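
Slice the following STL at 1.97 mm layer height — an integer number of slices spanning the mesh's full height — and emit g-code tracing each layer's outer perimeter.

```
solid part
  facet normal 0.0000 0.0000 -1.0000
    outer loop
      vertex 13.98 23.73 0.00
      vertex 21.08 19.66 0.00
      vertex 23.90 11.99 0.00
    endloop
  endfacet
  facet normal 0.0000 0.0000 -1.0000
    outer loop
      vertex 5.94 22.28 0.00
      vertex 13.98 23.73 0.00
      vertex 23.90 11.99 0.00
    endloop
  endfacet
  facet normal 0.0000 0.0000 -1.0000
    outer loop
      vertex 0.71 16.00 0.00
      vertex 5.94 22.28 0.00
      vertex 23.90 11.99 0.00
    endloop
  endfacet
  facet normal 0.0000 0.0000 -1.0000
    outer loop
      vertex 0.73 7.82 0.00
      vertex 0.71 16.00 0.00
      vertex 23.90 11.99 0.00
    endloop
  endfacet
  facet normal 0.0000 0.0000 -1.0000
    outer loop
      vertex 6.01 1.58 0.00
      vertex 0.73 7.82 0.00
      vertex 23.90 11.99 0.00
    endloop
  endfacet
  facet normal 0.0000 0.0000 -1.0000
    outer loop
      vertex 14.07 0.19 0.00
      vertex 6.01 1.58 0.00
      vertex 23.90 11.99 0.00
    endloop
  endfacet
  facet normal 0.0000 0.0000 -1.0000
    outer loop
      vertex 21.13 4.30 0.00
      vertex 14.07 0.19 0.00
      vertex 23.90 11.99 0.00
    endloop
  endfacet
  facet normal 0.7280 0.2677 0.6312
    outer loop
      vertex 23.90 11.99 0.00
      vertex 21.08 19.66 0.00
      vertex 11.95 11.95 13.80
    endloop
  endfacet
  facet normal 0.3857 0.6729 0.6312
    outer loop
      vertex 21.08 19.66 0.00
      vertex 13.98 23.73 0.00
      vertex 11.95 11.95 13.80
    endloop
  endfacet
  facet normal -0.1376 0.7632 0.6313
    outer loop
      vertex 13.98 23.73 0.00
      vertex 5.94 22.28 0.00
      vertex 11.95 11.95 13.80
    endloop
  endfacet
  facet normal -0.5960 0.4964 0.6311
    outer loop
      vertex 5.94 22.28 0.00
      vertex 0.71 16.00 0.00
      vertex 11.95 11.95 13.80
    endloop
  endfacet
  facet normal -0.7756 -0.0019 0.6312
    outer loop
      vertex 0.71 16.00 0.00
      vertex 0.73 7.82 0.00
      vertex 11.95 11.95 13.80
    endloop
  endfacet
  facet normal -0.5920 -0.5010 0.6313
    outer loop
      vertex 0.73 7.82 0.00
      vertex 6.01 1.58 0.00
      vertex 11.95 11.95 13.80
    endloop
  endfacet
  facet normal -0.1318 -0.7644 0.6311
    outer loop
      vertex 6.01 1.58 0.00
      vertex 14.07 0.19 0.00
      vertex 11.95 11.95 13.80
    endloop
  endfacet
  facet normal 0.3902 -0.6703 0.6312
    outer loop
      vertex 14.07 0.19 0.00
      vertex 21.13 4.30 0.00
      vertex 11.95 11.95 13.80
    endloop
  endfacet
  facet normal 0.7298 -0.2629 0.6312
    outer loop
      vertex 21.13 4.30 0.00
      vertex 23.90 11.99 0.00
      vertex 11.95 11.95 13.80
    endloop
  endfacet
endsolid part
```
; perimeter-only toolpath
G21 ; units = mm
G90 ; absolute positioning
G28 ; home
; layer 1
G0 Z1.97
G0 X22.19 Y11.98
G1 X19.78 Y18.56
G1 X13.69 Y22.05
G1 X6.80 Y20.80
G1 X2.32 Y15.42
G1 X2.33 Y8.41
G1 X6.86 Y3.06
G1 X13.77 Y1.87
G1 X19.82 Y5.39
G1 X22.19 Y11.98
; layer 2
G0 Z3.94
G0 X20.49 Y11.98
G1 X18.47 Y17.46
G1 X13.40 Y20.36
G1 X7.66 Y19.33
G1 X3.92 Y14.84
G1 X3.94 Y9.00
G1 X7.71 Y4.54
G1 X13.46 Y3.55
G1 X18.51 Y6.49
G1 X20.49 Y11.98
; layer 3
G0 Z5.91
G0 X18.78 Y11.97
G1 X17.17 Y16.36
G1 X13.11 Y18.68
G1 X8.52 Y17.85
G1 X5.53 Y14.26
G1 X5.54 Y9.59
G1 X8.56 Y6.02
G1 X13.16 Y5.23
G1 X17.20 Y7.58
G1 X18.78 Y11.97
; layer 4
G0 Z7.89
G0 X17.07 Y11.97
G1 X15.86 Y15.25
G1 X12.82 Y17.00
G1 X9.37 Y16.38
G1 X7.13 Y13.69
G1 X7.14 Y10.18
G1 X9.40 Y7.51
G1 X12.86 Y6.91
G1 X15.88 Y8.67
G1 X17.07 Y11.97
; layer 5
G0 Z9.86
G0 X15.36 Y11.96
G1 X14.56 Y14.15
G1 X12.53 Y15.32
G1 X10.23 Y14.90
G1 X8.74 Y13.11
G1 X8.74 Y10.77
G1 X10.25 Y8.99
G1 X12.56 Y8.59
G1 X14.57 Y9.76
G1 X15.36 Y11.96
; layer 6
G0 Z11.83
G0 X13.66 Y11.96
G1 X13.25 Y13.05
G1 X12.24 Y13.63
G1 X11.09 Y13.43
G1 X10.34 Y12.53
G1 X10.35 Y11.36
G1 X11.10 Y10.47
G1 X12.25 Y10.27
G1 X13.26 Y10.86
G1 X13.66 Y11.96
M2 ; end

The solid is a regular 9-sided pyramid, base circumscribed radius ≈ 11.9 mm, apex at z ≈ 13.8 mm. Slicing at Δz = 1.97 mm — 7 equal slices spanning the solid's height, so layer i sits at z = i·h/7 — gives 6 non-empty perimeters. Each is a 9-segment closed polygon; G0 lifts to the layer z and rapids to the start vertex, then G1 traces the edges. The cross-section shrinks linearly with z (the slice at the apex is degenerate and omitted).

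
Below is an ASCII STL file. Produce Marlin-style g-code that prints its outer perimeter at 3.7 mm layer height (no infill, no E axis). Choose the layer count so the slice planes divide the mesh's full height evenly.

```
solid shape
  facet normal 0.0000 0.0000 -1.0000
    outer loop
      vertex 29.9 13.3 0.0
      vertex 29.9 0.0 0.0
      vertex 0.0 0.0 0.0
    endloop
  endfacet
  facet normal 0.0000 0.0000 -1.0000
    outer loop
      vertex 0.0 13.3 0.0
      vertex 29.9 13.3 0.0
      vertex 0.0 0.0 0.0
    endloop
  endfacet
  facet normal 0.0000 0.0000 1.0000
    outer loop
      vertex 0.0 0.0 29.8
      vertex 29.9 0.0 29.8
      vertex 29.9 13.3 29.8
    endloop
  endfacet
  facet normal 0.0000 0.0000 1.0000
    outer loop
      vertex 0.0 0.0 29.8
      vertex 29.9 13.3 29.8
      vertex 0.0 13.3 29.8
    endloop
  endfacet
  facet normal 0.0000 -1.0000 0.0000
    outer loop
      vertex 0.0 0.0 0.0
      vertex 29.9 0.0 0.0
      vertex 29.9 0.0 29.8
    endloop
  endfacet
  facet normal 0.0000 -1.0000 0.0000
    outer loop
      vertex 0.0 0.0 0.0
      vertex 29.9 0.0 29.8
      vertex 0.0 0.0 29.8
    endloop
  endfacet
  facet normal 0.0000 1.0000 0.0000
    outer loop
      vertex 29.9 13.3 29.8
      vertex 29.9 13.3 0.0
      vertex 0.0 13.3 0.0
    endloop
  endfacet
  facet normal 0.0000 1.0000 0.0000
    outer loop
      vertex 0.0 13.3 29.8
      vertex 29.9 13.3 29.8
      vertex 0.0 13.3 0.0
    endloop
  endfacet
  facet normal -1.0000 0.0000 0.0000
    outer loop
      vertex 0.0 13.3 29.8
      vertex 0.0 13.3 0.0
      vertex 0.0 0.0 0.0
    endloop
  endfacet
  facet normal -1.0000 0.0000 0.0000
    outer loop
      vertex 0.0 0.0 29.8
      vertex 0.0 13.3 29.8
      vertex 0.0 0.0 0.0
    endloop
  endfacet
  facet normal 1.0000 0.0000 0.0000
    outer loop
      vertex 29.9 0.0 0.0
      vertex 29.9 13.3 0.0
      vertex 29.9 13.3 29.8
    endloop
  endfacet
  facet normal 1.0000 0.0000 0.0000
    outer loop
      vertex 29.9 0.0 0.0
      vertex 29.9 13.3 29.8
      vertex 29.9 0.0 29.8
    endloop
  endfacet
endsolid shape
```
; perimeter-only toolpath
G21 ; units = mm
G90 ; absolute positioning
G28 ; home
; layer 1
G0 Z3.7
G0 X0.0 Y0.0
G1 X29.9 Y0.0
G1 X29.9 Y13.3
G1 X0.0 Y13.3
G1 X0.0 Y0.0
; layer 2
G0 Z7.5
G0 X0.0 Y0.0
G1 X29.9 Y0.0
G1 X29.9 Y13.3
G1 X0.0 Y13.3
G1 X0.0 Y0.0
; layer 3
G0 Z11.2
G0 X0.0 Y0.0
G1 X29.9 Y0.0
G1 X29.9 Y13.3
G1 X0.0 Y13.3
G1 X0.0 Y0.0
; layer 4
G0 Z14.9
G0 X0.0 Y0.0
G1 X29.9 Y0.0
G1 X29.9 Y13.3
G1 X0.0 Y13.3
G1 X0.0 Y0.0
; layer 5
G0 Z18.6
G0 X0.0 Y0.0
G1 X29.9 Y0.0
G1 X29.9 Y13.3
G1 X0.0 Y13.3
G1 X0.0 Y0.0
; layer 6
G0 Z22.4
G0 X0.0 Y0.0
G1 X29.9 Y0.0
G1 X29.9 Y13.3
G1 X0.0 Y13.3
G1 X0.0 Y0.0
; layer 7
G0 Z26.1
G0 X0.0 Y0.0
G1 X29.9 Y0.0
G1 X29.9 Y13.3
G1 X0.0 Y13.3
G1 X0.0 Y0.0
; layer 8
G0 Z29.8
G0 X0.0 Y0.0
G1 X29.9 Y0.0
G1 X29.9 Y13.3
G1 X0.0 Y13.3
G1 X0.0 Y0.0
M2 ; end

The solid is a rectangular box, roughly 29.9 × 13.3 mm footprint and 29.8 mm tall. Slicing at Δz = 3.7 mm — 8 equal slices spanning the solid's height, so layer i sits at z = i·h/8 — gives 8 non-empty perimeters. Each is a 4-segment closed polygon; G0 lifts to the layer z and rapids to the start vertex, then G1 traces the edges.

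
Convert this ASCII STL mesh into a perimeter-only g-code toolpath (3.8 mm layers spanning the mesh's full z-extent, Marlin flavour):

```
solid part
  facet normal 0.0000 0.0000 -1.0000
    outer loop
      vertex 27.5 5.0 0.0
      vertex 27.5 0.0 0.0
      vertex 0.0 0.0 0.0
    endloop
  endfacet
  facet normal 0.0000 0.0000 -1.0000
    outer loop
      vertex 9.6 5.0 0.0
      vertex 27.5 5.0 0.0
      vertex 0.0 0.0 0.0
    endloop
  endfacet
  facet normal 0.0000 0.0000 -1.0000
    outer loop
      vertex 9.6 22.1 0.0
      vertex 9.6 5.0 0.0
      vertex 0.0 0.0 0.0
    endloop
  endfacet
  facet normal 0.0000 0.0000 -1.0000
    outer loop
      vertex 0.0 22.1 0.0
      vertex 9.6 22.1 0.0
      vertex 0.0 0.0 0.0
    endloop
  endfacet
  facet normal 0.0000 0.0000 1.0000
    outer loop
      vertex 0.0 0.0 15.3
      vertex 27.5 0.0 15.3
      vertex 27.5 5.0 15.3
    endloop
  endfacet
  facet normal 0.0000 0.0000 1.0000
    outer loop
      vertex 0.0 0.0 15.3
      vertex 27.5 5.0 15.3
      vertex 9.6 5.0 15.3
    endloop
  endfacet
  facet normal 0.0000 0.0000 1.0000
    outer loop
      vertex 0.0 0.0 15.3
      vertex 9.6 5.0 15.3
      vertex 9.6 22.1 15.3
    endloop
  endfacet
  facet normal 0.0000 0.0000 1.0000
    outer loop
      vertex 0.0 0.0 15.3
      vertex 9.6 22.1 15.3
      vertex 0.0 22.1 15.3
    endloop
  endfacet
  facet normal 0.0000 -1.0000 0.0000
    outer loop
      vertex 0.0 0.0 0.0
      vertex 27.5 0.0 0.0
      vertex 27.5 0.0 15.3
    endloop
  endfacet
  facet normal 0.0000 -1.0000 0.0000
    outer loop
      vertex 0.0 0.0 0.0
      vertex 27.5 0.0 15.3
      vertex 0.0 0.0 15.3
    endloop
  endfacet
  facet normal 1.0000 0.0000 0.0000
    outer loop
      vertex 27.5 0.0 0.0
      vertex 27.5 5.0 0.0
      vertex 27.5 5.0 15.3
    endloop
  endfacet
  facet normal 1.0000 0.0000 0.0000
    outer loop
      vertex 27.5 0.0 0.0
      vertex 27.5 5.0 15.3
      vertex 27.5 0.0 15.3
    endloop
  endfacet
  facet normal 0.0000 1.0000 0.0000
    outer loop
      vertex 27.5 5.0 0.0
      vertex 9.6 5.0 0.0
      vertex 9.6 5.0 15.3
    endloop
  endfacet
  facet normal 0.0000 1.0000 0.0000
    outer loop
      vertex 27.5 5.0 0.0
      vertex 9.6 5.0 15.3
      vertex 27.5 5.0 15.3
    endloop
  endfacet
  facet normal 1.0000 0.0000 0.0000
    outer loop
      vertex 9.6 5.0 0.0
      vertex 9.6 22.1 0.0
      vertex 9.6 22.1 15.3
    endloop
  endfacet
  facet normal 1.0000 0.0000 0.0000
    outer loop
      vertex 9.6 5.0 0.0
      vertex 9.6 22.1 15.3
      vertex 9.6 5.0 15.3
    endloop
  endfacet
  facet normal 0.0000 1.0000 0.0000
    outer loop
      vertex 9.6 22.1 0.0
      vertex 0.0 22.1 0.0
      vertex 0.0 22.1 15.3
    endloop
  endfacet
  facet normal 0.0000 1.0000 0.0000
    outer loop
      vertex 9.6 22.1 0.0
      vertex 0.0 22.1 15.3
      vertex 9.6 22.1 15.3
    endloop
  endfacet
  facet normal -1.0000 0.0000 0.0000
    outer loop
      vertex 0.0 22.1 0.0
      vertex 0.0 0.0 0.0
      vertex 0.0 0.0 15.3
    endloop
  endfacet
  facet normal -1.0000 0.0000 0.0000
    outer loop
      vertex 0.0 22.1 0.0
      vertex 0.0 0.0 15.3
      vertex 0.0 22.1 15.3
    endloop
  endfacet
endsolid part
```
; perimeter-only toolpath
G21 ; units = mm
G90 ; absolute positioning
G28 ; home
; layer 1
G0 Z3.8
G0 X0.0 Y0.0
G1 X27.5 Y0.0
G1 X27.5 Y5.0
G1 X9.6 Y5.0
G1 X9.6 Y22.1
G1 X0.0 Y22.1
G1 X0.0 Y0.0
; layer 2
G0 Z7.7
G0 X0.0 Y0.0
G1 X27.5 Y0.0
G1 X27.5 Y5.0
G1 X9.6 Y5.0
G1 X9.6 Y22.1
G1 X0.0 Y22.1
G1 X0.0 Y0.0
; layer 3
G0 Z11.5
G0 X0.0 Y0.0
G1 X27.5 Y0.0
G1 X27.5 Y5.0
G1 X9.6 Y5.0
G1 X9.6 Y22.1
G1 X0.0 Y22.1
G1 X0.0 Y0.0
; layer 4
G0 Z15.3
G0 X0.0 Y0.0
G1 X27.5 Y0.0
G1 X27.5 Y5.0
G1 X9.6 Y5.0
G1 X9.6 Y22.1
G1 X0.0 Y22.1
G1 X0.0 Y0.0
M2 ; end

The solid is an L-shaped prism: outer 27.5 × 22.1 mm, arm thicknesses ≈ 5 mm (horizontal) and 9.6 mm (vertical), extruded 15.3 mm in z. Slicing at Δz = 3.8 mm — 4 equal slices spanning the solid's height, so layer i sits at z = i·h/4 — gives 4 non-empty perimeters. Each is a 6-segment closed polygon; G0 lifts to the layer z and rapids to the start vertex, then G1 traces the edges.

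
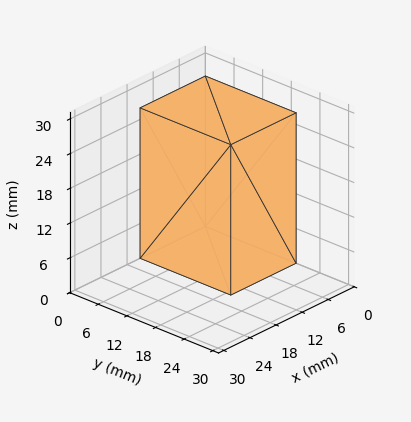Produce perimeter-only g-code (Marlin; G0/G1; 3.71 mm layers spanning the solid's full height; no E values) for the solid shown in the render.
Reading the render: the shape is a rectangular box, roughly 15 × 19 mm footprint and 26 mm tall (dimensions read to the nearest mm from the axis ticks). For the g-code, the solid's height is divided into equal slices at the stated Δz and each level perimeter traced with G1 moves after a G0 lift.

; perimeter-only toolpath
G21 ; units = mm
G90 ; absolute positioning
G28 ; home
; layer 1
G0 Z3.71
G0 X0.00 Y0.00
G1 X15.00 Y0.00
G1 X15.00 Y19.00
G1 X0.00 Y19.00
G1 X0.00 Y0.00
; layer 2
G0 Z7.43
G0 X0.00 Y0.00
G1 X15.00 Y0.00
G1 X15.00 Y19.00
G1 X0.00 Y19.00
G1 X0.00 Y0.00
; layer 3
G0 Z11.14
G0 X0.00 Y0.00
G1 X15.00 Y0.00
G1 X15.00 Y19.00
G1 X0.00 Y19.00
G1 X0.00 Y0.00
; layer 4
G0 Z14.86
G0 X0.00 Y0.00
G1 X15.00 Y0.00
G1 X15.00 Y19.00
G1 X0.00 Y19.00
G1 X0.00 Y0.00
; layer 5
G0 Z18.57
G0 X0.00 Y0.00
G1 X15.00 Y0.00
G1 X15.00 Y19.00
G1 X0.00 Y19.00
G1 X0.00 Y0.00
; layer 6
G0 Z22.29
G0 X0.00 Y0.00
G1 X15.00 Y0.00
G1 X15.00 Y19.00
G1 X0.00 Y19.00
G1 X0.00 Y0.00
; layer 7
G0 Z26.00
G0 X0.00 Y0.00
G1 X15.00 Y0.00
G1 X15.00 Y19.00
G1 X0.00 Y19.00
G1 X0.00 Y0.00
M2 ; end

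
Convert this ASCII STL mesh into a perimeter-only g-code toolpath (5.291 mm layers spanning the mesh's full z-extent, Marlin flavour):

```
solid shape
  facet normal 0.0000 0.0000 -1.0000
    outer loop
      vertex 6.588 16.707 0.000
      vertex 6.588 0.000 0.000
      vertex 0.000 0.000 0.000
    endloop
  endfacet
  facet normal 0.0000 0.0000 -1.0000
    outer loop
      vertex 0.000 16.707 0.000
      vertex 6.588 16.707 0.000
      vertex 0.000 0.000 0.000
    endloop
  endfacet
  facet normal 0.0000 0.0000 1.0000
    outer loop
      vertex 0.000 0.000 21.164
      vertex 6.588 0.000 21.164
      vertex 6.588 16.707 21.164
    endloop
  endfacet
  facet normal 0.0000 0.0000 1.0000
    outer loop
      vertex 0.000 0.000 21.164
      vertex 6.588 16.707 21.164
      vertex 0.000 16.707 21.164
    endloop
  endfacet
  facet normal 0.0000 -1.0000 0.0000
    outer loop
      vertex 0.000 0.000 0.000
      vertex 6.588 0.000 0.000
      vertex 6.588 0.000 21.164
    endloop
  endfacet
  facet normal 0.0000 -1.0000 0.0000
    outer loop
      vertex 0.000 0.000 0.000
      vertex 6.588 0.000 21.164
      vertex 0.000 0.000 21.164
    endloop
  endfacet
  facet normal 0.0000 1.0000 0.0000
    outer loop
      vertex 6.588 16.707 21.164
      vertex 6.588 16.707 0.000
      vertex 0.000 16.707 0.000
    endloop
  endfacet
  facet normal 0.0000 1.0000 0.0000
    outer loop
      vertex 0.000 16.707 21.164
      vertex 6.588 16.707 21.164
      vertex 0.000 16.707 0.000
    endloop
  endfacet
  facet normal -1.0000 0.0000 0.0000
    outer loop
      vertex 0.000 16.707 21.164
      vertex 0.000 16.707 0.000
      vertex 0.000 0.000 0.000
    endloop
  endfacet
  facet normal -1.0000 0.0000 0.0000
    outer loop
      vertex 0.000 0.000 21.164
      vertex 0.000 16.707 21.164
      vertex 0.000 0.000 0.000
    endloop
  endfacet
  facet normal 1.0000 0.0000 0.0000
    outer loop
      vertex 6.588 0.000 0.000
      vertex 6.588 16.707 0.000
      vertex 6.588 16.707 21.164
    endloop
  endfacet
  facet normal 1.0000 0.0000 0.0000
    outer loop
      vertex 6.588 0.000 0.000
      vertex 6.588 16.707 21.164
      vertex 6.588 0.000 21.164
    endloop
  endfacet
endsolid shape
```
; perimeter-only toolpath
G21 ; units = mm
G90 ; absolute positioning
G28 ; home
; layer 1
G0 Z5.291
G0 X0.000 Y0.000
G1 X6.588 Y0.000
G1 X6.588 Y16.707
G1 X0.000 Y16.707
G1 X0.000 Y0.000
; layer 2
G0 Z10.582
G0 X0.000 Y0.000
G1 X6.588 Y0.000
G1 X6.588 Y16.707
G1 X0.000 Y16.707
G1 X0.000 Y0.000
; layer 3
G0 Z15.873
G0 X0.000 Y0.000
G1 X6.588 Y0.000
G1 X6.588 Y16.707
G1 X0.000 Y16.707
G1 X0.000 Y0.000
; layer 4
G0 Z21.164
G0 X0.000 Y0.000
G1 X6.588 Y0.000
G1 X6.588 Y16.707
G1 X0.000 Y16.707
G1 X0.000 Y0.000
M2 ; end

The solid is a rectangular box, roughly 6.59 × 16.7 mm footprint and 21.2 mm tall. Slicing at Δz = 5.291 mm — 4 equal slices spanning the solid's height, so layer i sits at z = i·h/4 — gives 4 non-empty perimeters. Each is a 4-segment closed polygon; G0 lifts to the layer z and rapids to the start vertex, then G1 traces the edges.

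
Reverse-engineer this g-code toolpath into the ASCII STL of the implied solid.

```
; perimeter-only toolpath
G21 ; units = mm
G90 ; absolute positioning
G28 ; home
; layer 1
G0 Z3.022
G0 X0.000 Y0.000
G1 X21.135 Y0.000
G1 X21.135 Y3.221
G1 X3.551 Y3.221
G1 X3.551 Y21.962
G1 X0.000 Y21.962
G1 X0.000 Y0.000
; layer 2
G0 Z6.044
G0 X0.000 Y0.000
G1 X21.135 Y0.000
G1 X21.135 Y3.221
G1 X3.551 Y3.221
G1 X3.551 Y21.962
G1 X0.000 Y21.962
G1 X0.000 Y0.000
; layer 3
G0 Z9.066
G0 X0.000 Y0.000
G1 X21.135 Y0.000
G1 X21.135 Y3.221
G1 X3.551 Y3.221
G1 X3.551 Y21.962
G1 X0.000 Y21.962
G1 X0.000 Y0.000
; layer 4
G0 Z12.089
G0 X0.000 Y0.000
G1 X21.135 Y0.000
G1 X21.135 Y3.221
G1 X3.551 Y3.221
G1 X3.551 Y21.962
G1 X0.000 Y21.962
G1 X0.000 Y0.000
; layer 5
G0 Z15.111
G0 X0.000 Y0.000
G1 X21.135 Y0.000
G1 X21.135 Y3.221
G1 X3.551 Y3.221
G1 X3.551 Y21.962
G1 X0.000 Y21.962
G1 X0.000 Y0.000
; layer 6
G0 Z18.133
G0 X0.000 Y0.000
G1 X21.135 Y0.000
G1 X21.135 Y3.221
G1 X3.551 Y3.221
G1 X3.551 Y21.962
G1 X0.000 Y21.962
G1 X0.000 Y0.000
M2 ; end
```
solid part
  facet normal 0.0000 0.0000 -1.0000
    outer loop
      vertex 21.135 3.221 0.000
      vertex 21.135 0.000 0.000
      vertex 0.000 0.000 0.000
    endloop
  endfacet
  facet normal 0.0000 0.0000 -1.0000
    outer loop
      vertex 3.551 3.221 0.000
      vertex 21.135 3.221 0.000
      vertex 0.000 0.000 0.000
    endloop
  endfacet
  facet normal 0.0000 0.0000 -1.0000
    outer loop
      vertex 3.551 21.962 0.000
      vertex 3.551 3.221 0.000
      vertex 0.000 0.000 0.000
    endloop
  endfacet
  facet normal 0.0000 0.0000 -1.0000
    outer loop
      vertex 0.000 21.962 0.000
      vertex 3.551 21.962 0.000
      vertex 0.000 0.000 0.000
    endloop
  endfacet
  facet normal 0.0000 0.0000 1.0000
    outer loop
      vertex 0.000 0.000 18.133
      vertex 21.135 0.000 18.133
      vertex 21.135 3.221 18.133
    endloop
  endfacet
  facet normal 0.0000 0.0000 1.0000
    outer loop
      vertex 0.000 0.000 18.133
      vertex 21.135 3.221 18.133
      vertex 3.551 3.221 18.133
    endloop
  endfacet
  facet normal 0.0000 0.0000 1.0000
    outer loop
      vertex 0.000 0.000 18.133
      vertex 3.551 3.221 18.133
      vertex 3.551 21.962 18.133
    endloop
  endfacet
  facet normal 0.0000 0.0000 1.0000
    outer loop
      vertex 0.000 0.000 18.133
      vertex 3.551 21.962 18.133
      vertex 0.000 21.962 18.133
    endloop
  endfacet
  facet normal 0.0000 -1.0000 0.0000
    outer loop
      vertex 0.000 0.000 0.000
      vertex 21.135 0.000 0.000
      vertex 21.135 0.000 18.133
    endloop
  endfacet
  facet normal 0.0000 -1.0000 0.0000
    outer loop
      vertex 0.000 0.000 0.000
      vertex 21.135 0.000 18.133
      vertex 0.000 0.000 18.133
    endloop
  endfacet
  facet normal 1.0000 0.0000 0.0000
    outer loop
      vertex 21.135 0.000 0.000
      vertex 21.135 3.221 0.000
      vertex 21.135 3.221 18.133
    endloop
  endfacet
  facet normal 1.0000 0.0000 0.0000
    outer loop
      vertex 21.135 0.000 0.000
      vertex 21.135 3.221 18.133
      vertex 21.135 0.000 18.133
    endloop
  endfacet
  facet normal 0.0000 1.0000 0.0000
    outer loop
      vertex 21.135 3.221 0.000
      vertex 3.551 3.221 0.000
      vertex 3.551 3.221 18.133
    endloop
  endfacet
  facet normal 0.0000 1.0000 0.0000
    outer loop
      vertex 21.135 3.221 0.000
      vertex 3.551 3.221 18.133
      vertex 21.135 3.221 18.133
    endloop
  endfacet
  facet normal 1.0000 0.0000 0.0000
    outer loop
      vertex 3.551 3.221 0.000
      vertex 3.551 21.962 0.000
      vertex 3.551 21.962 18.133
    endloop
  endfacet
  facet normal 1.0000 0.0000 0.0000
    outer loop
      vertex 3.551 3.221 0.000
      vertex 3.551 21.962 18.133
      vertex 3.551 3.221 18.133
    endloop
  endfacet
  facet normal 0.0000 1.0000 0.0000
    outer loop
      vertex 3.551 21.962 0.000
      vertex 0.000 21.962 0.000
      vertex 0.000 21.962 18.133
    endloop
  endfacet
  facet normal 0.0000 1.0000 0.0000
    outer loop
      vertex 3.551 21.962 0.000
      vertex 0.000 21.962 18.133
      vertex 3.551 21.962 18.133
    endloop
  endfacet
  facet normal -1.0000 0.0000 0.0000
    outer loop
      vertex 0.000 21.962 0.000
      vertex 0.000 0.000 0.000
      vertex 0.000 0.000 18.133
    endloop
  endfacet
  facet normal -1.0000 0.0000 0.0000
    outer loop
      vertex 0.000 21.962 0.000
      vertex 0.000 0.000 18.133
      vertex 0.000 21.962 18.133
    endloop
  endfacet
endsolid part

The G0 Z moves step by Δz≈3.022 mm. Every layer's G1 loop is the same polygon, so the solid is a straight extrusion of it from z=0 to z≈18.1. Closing with flat bottom and top caps and triangulating gives 20 facets — an L-shaped prism: outer 21.1 × 22 mm, arm thicknesses ≈ 3.22 mm (horizontal) and 3.55 mm (vertical), extruded 18.1 mm in z.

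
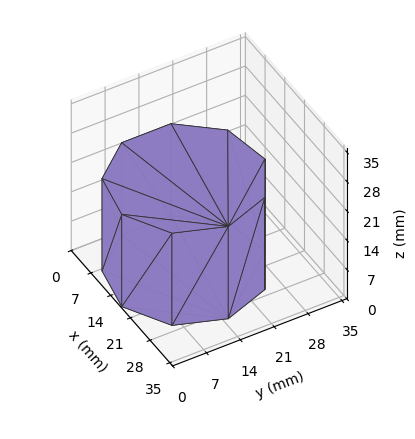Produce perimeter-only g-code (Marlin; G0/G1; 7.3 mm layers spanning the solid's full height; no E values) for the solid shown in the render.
Reading the render: the shape is a regular 9-sided prism (a cylinder approximated with 9 flat sides), circumscribed radius ≈ 15 mm, height ≈ 22 mm (dimensions read to the nearest mm from the axis ticks). For the g-code, the solid's height is divided into equal slices at the stated Δz and each level perimeter traced with G1 moves after a G0 lift.

; perimeter-only toolpath
G21 ; units = mm
G90 ; absolute positioning
G28 ; home
; layer 1
G0 Z7.3
G0 X30.0 Y15.0
G1 X26.5 Y24.6
G1 X17.6 Y29.8
G1 X7.5 Y28.0
G1 X0.9 Y20.1
G1 X0.9 Y9.9
G1 X7.5 Y2.0
G1 X17.6 Y0.2
G1 X26.5 Y5.4
G1 X30.0 Y15.0
; layer 2
G0 Z14.7
G0 X30.0 Y15.0
G1 X26.5 Y24.6
G1 X17.6 Y29.8
G1 X7.5 Y28.0
G1 X0.9 Y20.1
G1 X0.9 Y9.9
G1 X7.5 Y2.0
G1 X17.6 Y0.2
G1 X26.5 Y5.4
G1 X30.0 Y15.0
; layer 3
G0 Z22.0
G0 X30.0 Y15.0
G1 X26.5 Y24.6
G1 X17.6 Y29.8
G1 X7.5 Y28.0
G1 X0.9 Y20.1
G1 X0.9 Y9.9
G1 X7.5 Y2.0
G1 X17.6 Y0.2
G1 X26.5 Y5.4
G1 X30.0 Y15.0
M2 ; end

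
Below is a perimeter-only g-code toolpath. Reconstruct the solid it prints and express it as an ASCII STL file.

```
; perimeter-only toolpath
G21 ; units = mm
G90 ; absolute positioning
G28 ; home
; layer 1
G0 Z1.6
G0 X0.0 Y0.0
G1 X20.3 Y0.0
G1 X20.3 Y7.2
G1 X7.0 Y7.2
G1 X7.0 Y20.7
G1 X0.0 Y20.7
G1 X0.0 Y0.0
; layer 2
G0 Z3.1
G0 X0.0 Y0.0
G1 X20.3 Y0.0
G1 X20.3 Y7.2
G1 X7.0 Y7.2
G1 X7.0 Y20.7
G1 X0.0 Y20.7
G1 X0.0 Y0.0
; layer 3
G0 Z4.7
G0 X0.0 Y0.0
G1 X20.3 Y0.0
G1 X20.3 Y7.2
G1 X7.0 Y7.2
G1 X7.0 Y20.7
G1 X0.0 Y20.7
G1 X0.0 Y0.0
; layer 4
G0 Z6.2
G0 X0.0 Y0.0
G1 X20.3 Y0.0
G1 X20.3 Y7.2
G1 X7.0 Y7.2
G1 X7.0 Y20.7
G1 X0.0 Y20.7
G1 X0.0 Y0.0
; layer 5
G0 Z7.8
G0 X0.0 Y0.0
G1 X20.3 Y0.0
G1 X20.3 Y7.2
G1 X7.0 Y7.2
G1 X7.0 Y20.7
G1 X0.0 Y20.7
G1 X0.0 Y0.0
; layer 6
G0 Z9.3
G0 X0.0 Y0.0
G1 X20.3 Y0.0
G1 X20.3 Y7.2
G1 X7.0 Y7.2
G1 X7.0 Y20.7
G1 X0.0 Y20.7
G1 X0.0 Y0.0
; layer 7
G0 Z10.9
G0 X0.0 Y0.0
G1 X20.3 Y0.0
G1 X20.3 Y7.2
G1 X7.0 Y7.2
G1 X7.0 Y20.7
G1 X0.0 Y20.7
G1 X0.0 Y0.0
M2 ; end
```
solid part
  facet normal 0.0000 0.0000 -1.0000
    outer loop
      vertex 20.3 7.2 0.0
      vertex 20.3 0.0 0.0
      vertex 0.0 0.0 0.0
    endloop
  endfacet
  facet normal 0.0000 0.0000 -1.0000
    outer loop
      vertex 7.0 7.2 0.0
      vertex 20.3 7.2 0.0
      vertex 0.0 0.0 0.0
    endloop
  endfacet
  facet normal 0.0000 0.0000 -1.0000
    outer loop
      vertex 7.0 20.7 0.0
      vertex 7.0 7.2 0.0
      vertex 0.0 0.0 0.0
    endloop
  endfacet
  facet normal 0.0000 0.0000 -1.0000
    outer loop
      vertex 0.0 20.7 0.0
      vertex 7.0 20.7 0.0
      vertex 0.0 0.0 0.0
    endloop
  endfacet
  facet normal 0.0000 0.0000 1.0000
    outer loop
      vertex 0.0 0.0 10.9
      vertex 20.3 0.0 10.9
      vertex 20.3 7.2 10.9
    endloop
  endfacet
  facet normal 0.0000 0.0000 1.0000
    outer loop
      vertex 0.0 0.0 10.9
      vertex 20.3 7.2 10.9
      vertex 7.0 7.2 10.9
    endloop
  endfacet
  facet normal 0.0000 0.0000 1.0000
    outer loop
      vertex 0.0 0.0 10.9
      vertex 7.0 7.2 10.9
      vertex 7.0 20.7 10.9
    endloop
  endfacet
  facet normal 0.0000 0.0000 1.0000
    outer loop
      vertex 0.0 0.0 10.9
      vertex 7.0 20.7 10.9
      vertex 0.0 20.7 10.9
    endloop
  endfacet
  facet normal 0.0000 -1.0000 0.0000
    outer loop
      vertex 0.0 0.0 0.0
      vertex 20.3 0.0 0.0
      vertex 20.3 0.0 10.9
    endloop
  endfacet
  facet normal 0.0000 -1.0000 0.0000
    outer loop
      vertex 0.0 0.0 0.0
      vertex 20.3 0.0 10.9
      vertex 0.0 0.0 10.9
    endloop
  endfacet
  facet normal 1.0000 0.0000 0.0000
    outer loop
      vertex 20.3 0.0 0.0
      vertex 20.3 7.2 0.0
      vertex 20.3 7.2 10.9
    endloop
  endfacet
  facet normal 1.0000 0.0000 0.0000
    outer loop
      vertex 20.3 0.0 0.0
      vertex 20.3 7.2 10.9
      vertex 20.3 0.0 10.9
    endloop
  endfacet
  facet normal 0.0000 1.0000 0.0000
    outer loop
      vertex 20.3 7.2 0.0
      vertex 7.0 7.2 0.0
      vertex 7.0 7.2 10.9
    endloop
  endfacet
  facet normal 0.0000 1.0000 0.0000
    outer loop
      vertex 20.3 7.2 0.0
      vertex 7.0 7.2 10.9
      vertex 20.3 7.2 10.9
    endloop
  endfacet
  facet normal 1.0000 0.0000 0.0000
    outer loop
      vertex 7.0 7.2 0.0
      vertex 7.0 20.7 0.0
      vertex 7.0 20.7 10.9
    endloop
  endfacet
  facet normal 1.0000 0.0000 0.0000
    outer loop
      vertex 7.0 7.2 0.0
      vertex 7.0 20.7 10.9
      vertex 7.0 7.2 10.9
    endloop
  endfacet
  facet normal 0.0000 1.0000 0.0000
    outer loop
      vertex 7.0 20.7 0.0
      vertex 0.0 20.7 0.0
      vertex 0.0 20.7 10.9
    endloop
  endfacet
  facet normal 0.0000 1.0000 0.0000
    outer loop
      vertex 7.0 20.7 0.0
      vertex 0.0 20.7 10.9
      vertex 7.0 20.7 10.9
    endloop
  endfacet
  facet normal -1.0000 0.0000 0.0000
    outer loop
      vertex 0.0 20.7 0.0
      vertex 0.0 0.0 0.0
      vertex 0.0 0.0 10.9
    endloop
  endfacet
  facet normal -1.0000 0.0000 0.0000
    outer loop
      vertex 0.0 20.7 0.0
      vertex 0.0 0.0 10.9
      vertex 0.0 20.7 10.9
    endloop
  endfacet
endsolid part

The G0 Z moves step by Δz≈1.6 mm. Every layer's G1 loop is the same polygon, so the solid is a straight extrusion of it from z=0 to z≈10.9. Closing with flat bottom and top caps and triangulating gives 20 facets — an L-shaped prism: outer 20.3 × 20.7 mm, arm thicknesses ≈ 7.2 mm (horizontal) and 7 mm (vertical), extruded 10.9 mm in z.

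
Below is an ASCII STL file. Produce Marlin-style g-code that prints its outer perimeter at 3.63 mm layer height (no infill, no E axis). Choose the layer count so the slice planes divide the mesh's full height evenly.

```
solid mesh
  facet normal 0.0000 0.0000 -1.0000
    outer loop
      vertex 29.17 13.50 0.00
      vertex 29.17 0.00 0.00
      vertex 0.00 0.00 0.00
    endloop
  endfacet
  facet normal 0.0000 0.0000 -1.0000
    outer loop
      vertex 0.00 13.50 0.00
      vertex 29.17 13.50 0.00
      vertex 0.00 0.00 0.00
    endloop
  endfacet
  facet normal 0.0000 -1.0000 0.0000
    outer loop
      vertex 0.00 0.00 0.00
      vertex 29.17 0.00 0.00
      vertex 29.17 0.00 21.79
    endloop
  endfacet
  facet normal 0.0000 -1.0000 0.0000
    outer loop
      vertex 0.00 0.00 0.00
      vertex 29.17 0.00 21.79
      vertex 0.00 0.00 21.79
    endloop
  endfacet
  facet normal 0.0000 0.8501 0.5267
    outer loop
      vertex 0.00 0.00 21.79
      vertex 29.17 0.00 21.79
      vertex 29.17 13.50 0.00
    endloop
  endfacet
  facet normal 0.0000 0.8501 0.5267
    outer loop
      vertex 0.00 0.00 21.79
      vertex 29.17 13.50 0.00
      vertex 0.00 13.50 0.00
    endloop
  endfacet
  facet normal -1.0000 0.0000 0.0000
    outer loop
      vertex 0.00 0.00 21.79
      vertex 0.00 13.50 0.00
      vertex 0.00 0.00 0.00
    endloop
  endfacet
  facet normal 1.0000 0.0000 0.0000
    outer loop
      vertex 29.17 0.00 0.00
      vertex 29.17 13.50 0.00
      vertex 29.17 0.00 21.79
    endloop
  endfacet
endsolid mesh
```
; perimeter-only toolpath
G21 ; units = mm
G90 ; absolute positioning
G28 ; home
; layer 1
G0 Z3.63
G0 X0.00 Y0.00
G1 X29.17 Y0.00
G1 X29.17 Y11.25
G1 X0.00 Y11.25
G1 X0.00 Y0.00
; layer 2
G0 Z7.26
G0 X0.00 Y0.00
G1 X29.17 Y0.00
G1 X29.17 Y9.00
G1 X0.00 Y9.00
G1 X0.00 Y0.00
; layer 3
G0 Z10.89
G0 X0.00 Y0.00
G1 X29.17 Y0.00
G1 X29.17 Y6.75
G1 X0.00 Y6.75
G1 X0.00 Y0.00
; layer 4
G0 Z14.53
G0 X0.00 Y0.00
G1 X29.17 Y0.00
G1 X29.17 Y4.50
G1 X0.00 Y4.50
G1 X0.00 Y0.00
; layer 5
G0 Z18.16
G0 X0.00 Y0.00
G1 X29.17 Y0.00
G1 X29.17 Y2.25
G1 X0.00 Y2.25
G1 X0.00 Y0.00
M2 ; end

The solid is a wedge (ramp): 29.2 × 13.5 mm base, rising to 21.8 mm along the y=0 edge and sloping linearly to z=0 at y=13.5. Slicing at Δz = 3.63 mm — 6 equal slices spanning the solid's height, so layer i sits at z = i·h/6 — gives 5 non-empty perimeters. Each is a 4-segment closed polygon; G0 lifts to the layer z and rapids to the start vertex, then G1 traces the edges. The cross-section shrinks linearly with z (the slice at the apex is degenerate and omitted).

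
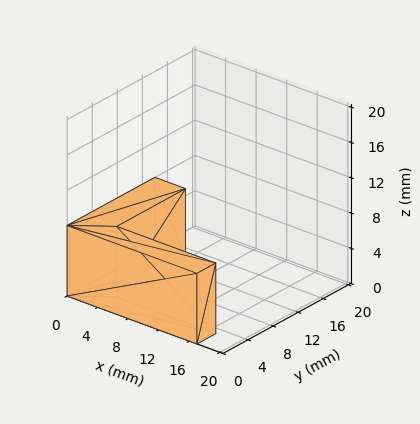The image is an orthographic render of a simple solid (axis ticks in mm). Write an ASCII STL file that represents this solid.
Reading the render: the shape is an L-shaped prism: outer 17 × 14 mm, arm thicknesses ≈ 3 mm (horizontal) and 4 mm (vertical), extruded 8 mm in z (dimensions read to the nearest mm from the axis ticks). For the STL, each face is triangulated and given an outward normal.

solid part
  facet normal 0.0000 0.0000 -1.0000
    outer loop
      vertex 17.0 3.0 0.0
      vertex 17.0 0.0 0.0
      vertex 0.0 0.0 0.0
    endloop
  endfacet
  facet normal 0.0000 0.0000 -1.0000
    outer loop
      vertex 4.0 3.0 0.0
      vertex 17.0 3.0 0.0
      vertex 0.0 0.0 0.0
    endloop
  endfacet
  facet normal 0.0000 0.0000 -1.0000
    outer loop
      vertex 4.0 14.0 0.0
      vertex 4.0 3.0 0.0
      vertex 0.0 0.0 0.0
    endloop
  endfacet
  facet normal 0.0000 0.0000 -1.0000
    outer loop
      vertex 0.0 14.0 0.0
      vertex 4.0 14.0 0.0
      vertex 0.0 0.0 0.0
    endloop
  endfacet
  facet normal 0.0000 0.0000 1.0000
    outer loop
      vertex 0.0 0.0 8.0
      vertex 17.0 0.0 8.0
      vertex 17.0 3.0 8.0
    endloop
  endfacet
  facet normal 0.0000 0.0000 1.0000
    outer loop
      vertex 0.0 0.0 8.0
      vertex 17.0 3.0 8.0
      vertex 4.0 3.0 8.0
    endloop
  endfacet
  facet normal 0.0000 0.0000 1.0000
    outer loop
      vertex 0.0 0.0 8.0
      vertex 4.0 3.0 8.0
      vertex 4.0 14.0 8.0
    endloop
  endfacet
  facet normal 0.0000 0.0000 1.0000
    outer loop
      vertex 0.0 0.0 8.0
      vertex 4.0 14.0 8.0
      vertex 0.0 14.0 8.0
    endloop
  endfacet
  facet normal 0.0000 -1.0000 0.0000
    outer loop
      vertex 0.0 0.0 0.0
      vertex 17.0 0.0 0.0
      vertex 17.0 0.0 8.0
    endloop
  endfacet
  facet normal 0.0000 -1.0000 0.0000
    outer loop
      vertex 0.0 0.0 0.0
      vertex 17.0 0.0 8.0
      vertex 0.0 0.0 8.0
    endloop
  endfacet
  facet normal 1.0000 0.0000 0.0000
    outer loop
      vertex 17.0 0.0 0.0
      vertex 17.0 3.0 0.0
      vertex 17.0 3.0 8.0
    endloop
  endfacet
  facet normal 1.0000 0.0000 0.0000
    outer loop
      vertex 17.0 0.0 0.0
      vertex 17.0 3.0 8.0
      vertex 17.0 0.0 8.0
    endloop
  endfacet
  facet normal 0.0000 1.0000 0.0000
    outer loop
      vertex 17.0 3.0 0.0
      vertex 4.0 3.0 0.0
      vertex 4.0 3.0 8.0
    endloop
  endfacet
  facet normal 0.0000 1.0000 0.0000
    outer loop
      vertex 17.0 3.0 0.0
      vertex 4.0 3.0 8.0
      vertex 17.0 3.0 8.0
    endloop
  endfacet
  facet normal 1.0000 0.0000 0.0000
    outer loop
      vertex 4.0 3.0 0.0
      vertex 4.0 14.0 0.0
      vertex 4.0 14.0 8.0
    endloop
  endfacet
  facet normal 1.0000 0.0000 0.0000
    outer loop
      vertex 4.0 3.0 0.0
      vertex 4.0 14.0 8.0
      vertex 4.0 3.0 8.0
    endloop
  endfacet
  facet normal 0.0000 1.0000 0.0000
    outer loop
      vertex 4.0 14.0 0.0
      vertex 0.0 14.0 0.0
      vertex 0.0 14.0 8.0
    endloop
  endfacet
  facet normal 0.0000 1.0000 0.0000
    outer loop
      vertex 4.0 14.0 0.0
      vertex 0.0 14.0 8.0
      vertex 4.0 14.0 8.0
    endloop
  endfacet
  facet normal -1.0000 0.0000 0.0000
    outer loop
      vertex 0.0 14.0 0.0
      vertex 0.0 0.0 0.0
      vertex 0.0 0.0 8.0
    endloop
  endfacet
  facet normal -1.0000 0.0000 0.0000
    outer loop
      vertex 0.0 14.0 0.0
      vertex 0.0 0.0 8.0
      vertex 0.0 14.0 8.0
    endloop
  endfacet
endsolid part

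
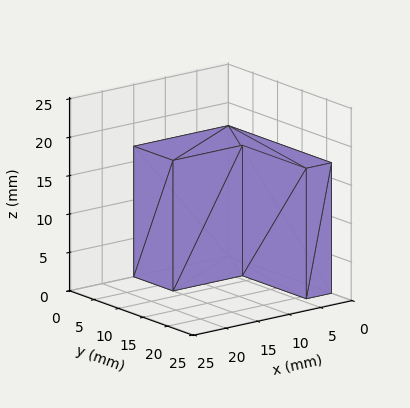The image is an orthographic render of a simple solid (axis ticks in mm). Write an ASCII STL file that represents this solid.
Reading the render: the shape is an L-shaped prism: outer 15 × 21 mm, arm thicknesses ≈ 8 mm (horizontal) and 4 mm (vertical), extruded 17 mm in z (dimensions read to the nearest mm from the axis ticks). For the STL, each face is triangulated and given an outward normal.

solid part
  facet normal 0.0000 0.0000 -1.0000
    outer loop
      vertex 15.0 8.0 0.0
      vertex 15.0 0.0 0.0
      vertex 0.0 0.0 0.0
    endloop
  endfacet
  facet normal 0.0000 0.0000 -1.0000
    outer loop
      vertex 4.0 8.0 0.0
      vertex 15.0 8.0 0.0
      vertex 0.0 0.0 0.0
    endloop
  endfacet
  facet normal 0.0000 0.0000 -1.0000
    outer loop
      vertex 4.0 21.0 0.0
      vertex 4.0 8.0 0.0
      vertex 0.0 0.0 0.0
    endloop
  endfacet
  facet normal 0.0000 0.0000 -1.0000
    outer loop
      vertex 0.0 21.0 0.0
      vertex 4.0 21.0 0.0
      vertex 0.0 0.0 0.0
    endloop
  endfacet
  facet normal 0.0000 0.0000 1.0000
    outer loop
      vertex 0.0 0.0 17.0
      vertex 15.0 0.0 17.0
      vertex 15.0 8.0 17.0
    endloop
  endfacet
  facet normal 0.0000 0.0000 1.0000
    outer loop
      vertex 0.0 0.0 17.0
      vertex 15.0 8.0 17.0
      vertex 4.0 8.0 17.0
    endloop
  endfacet
  facet normal 0.0000 0.0000 1.0000
    outer loop
      vertex 0.0 0.0 17.0
      vertex 4.0 8.0 17.0
      vertex 4.0 21.0 17.0
    endloop
  endfacet
  facet normal 0.0000 0.0000 1.0000
    outer loop
      vertex 0.0 0.0 17.0
      vertex 4.0 21.0 17.0
      vertex 0.0 21.0 17.0
    endloop
  endfacet
  facet normal 0.0000 -1.0000 0.0000
    outer loop
      vertex 0.0 0.0 0.0
      vertex 15.0 0.0 0.0
      vertex 15.0 0.0 17.0
    endloop
  endfacet
  facet normal 0.0000 -1.0000 0.0000
    outer loop
      vertex 0.0 0.0 0.0
      vertex 15.0 0.0 17.0
      vertex 0.0 0.0 17.0
    endloop
  endfacet
  facet normal 1.0000 0.0000 0.0000
    outer loop
      vertex 15.0 0.0 0.0
      vertex 15.0 8.0 0.0
      vertex 15.0 8.0 17.0
    endloop
  endfacet
  facet normal 1.0000 0.0000 0.0000
    outer loop
      vertex 15.0 0.0 0.0
      vertex 15.0 8.0 17.0
      vertex 15.0 0.0 17.0
    endloop
  endfacet
  facet normal 0.0000 1.0000 0.0000
    outer loop
      vertex 15.0 8.0 0.0
      vertex 4.0 8.0 0.0
      vertex 4.0 8.0 17.0
    endloop
  endfacet
  facet normal 0.0000 1.0000 0.0000
    outer loop
      vertex 15.0 8.0 0.0
      vertex 4.0 8.0 17.0
      vertex 15.0 8.0 17.0
    endloop
  endfacet
  facet normal 1.0000 0.0000 0.0000
    outer loop
      vertex 4.0 8.0 0.0
      vertex 4.0 21.0 0.0
      vertex 4.0 21.0 17.0
    endloop
  endfacet
  facet normal 1.0000 0.0000 0.0000
    outer loop
      vertex 4.0 8.0 0.0
      vertex 4.0 21.0 17.0
      vertex 4.0 8.0 17.0
    endloop
  endfacet
  facet normal 0.0000 1.0000 0.0000
    outer loop
      vertex 4.0 21.0 0.0
      vertex 0.0 21.0 0.0
      vertex 0.0 21.0 17.0
    endloop
  endfacet
  facet normal 0.0000 1.0000 0.0000
    outer loop
      vertex 4.0 21.0 0.0
      vertex 0.0 21.0 17.0
      vertex 4.0 21.0 17.0
    endloop
  endfacet
  facet normal -1.0000 0.0000 0.0000
    outer loop
      vertex 0.0 21.0 0.0
      vertex 0.0 0.0 0.0
      vertex 0.0 0.0 17.0
    endloop
  endfacet
  facet normal -1.0000 0.0000 0.0000
    outer loop
      vertex 0.0 21.0 0.0
      vertex 0.0 0.0 17.0
      vertex 0.0 21.0 17.0
    endloop
  endfacet
endsolid part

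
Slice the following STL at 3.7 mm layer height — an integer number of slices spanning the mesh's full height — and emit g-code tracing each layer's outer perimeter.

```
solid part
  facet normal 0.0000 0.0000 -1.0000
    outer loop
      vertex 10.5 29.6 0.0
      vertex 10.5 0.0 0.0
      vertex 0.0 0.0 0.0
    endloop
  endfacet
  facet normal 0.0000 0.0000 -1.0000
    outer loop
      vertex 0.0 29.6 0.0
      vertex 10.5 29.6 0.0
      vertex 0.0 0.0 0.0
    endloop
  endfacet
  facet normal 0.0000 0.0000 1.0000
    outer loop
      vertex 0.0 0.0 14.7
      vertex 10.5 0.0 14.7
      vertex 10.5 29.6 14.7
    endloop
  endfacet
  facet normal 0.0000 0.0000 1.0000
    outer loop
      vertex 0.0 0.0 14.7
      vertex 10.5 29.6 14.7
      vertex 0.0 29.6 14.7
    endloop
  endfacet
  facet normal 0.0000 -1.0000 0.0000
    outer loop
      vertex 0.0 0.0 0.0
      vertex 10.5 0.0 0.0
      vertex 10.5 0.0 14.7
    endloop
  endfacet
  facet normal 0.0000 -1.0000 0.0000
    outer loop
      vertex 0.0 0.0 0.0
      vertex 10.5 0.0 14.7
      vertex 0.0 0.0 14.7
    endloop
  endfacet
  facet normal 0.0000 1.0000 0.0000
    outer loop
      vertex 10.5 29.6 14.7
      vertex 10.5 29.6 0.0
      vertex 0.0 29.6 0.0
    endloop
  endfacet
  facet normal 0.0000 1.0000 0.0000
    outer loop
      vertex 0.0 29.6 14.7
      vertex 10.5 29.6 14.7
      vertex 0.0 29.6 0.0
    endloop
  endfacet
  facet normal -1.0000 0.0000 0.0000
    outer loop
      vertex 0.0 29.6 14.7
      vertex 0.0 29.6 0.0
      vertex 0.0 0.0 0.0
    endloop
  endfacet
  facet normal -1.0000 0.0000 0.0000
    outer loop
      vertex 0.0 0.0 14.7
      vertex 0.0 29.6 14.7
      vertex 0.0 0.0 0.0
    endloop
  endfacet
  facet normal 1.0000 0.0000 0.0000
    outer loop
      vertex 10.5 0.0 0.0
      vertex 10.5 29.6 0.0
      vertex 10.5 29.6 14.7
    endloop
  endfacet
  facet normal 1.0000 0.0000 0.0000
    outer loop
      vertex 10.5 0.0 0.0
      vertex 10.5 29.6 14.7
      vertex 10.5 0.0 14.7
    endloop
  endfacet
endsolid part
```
; perimeter-only toolpath
G21 ; units = mm
G90 ; absolute positioning
G28 ; home
; layer 1
G0 Z3.7
G0 X0.0 Y0.0
G1 X10.5 Y0.0
G1 X10.5 Y29.6
G1 X0.0 Y29.6
G1 X0.0 Y0.0
; layer 2
G0 Z7.3
G0 X0.0 Y0.0
G1 X10.5 Y0.0
G1 X10.5 Y29.6
G1 X0.0 Y29.6
G1 X0.0 Y0.0
; layer 3
G0 Z11.0
G0 X0.0 Y0.0
G1 X10.5 Y0.0
G1 X10.5 Y29.6
G1 X0.0 Y29.6
G1 X0.0 Y0.0
; layer 4
G0 Z14.7
G0 X0.0 Y0.0
G1 X10.5 Y0.0
G1 X10.5 Y29.6
G1 X0.0 Y29.6
G1 X0.0 Y0.0
M2 ; end

The solid is a rectangular box, roughly 10.5 × 29.6 mm footprint and 14.7 mm tall. Slicing at Δz = 3.7 mm — 4 equal slices spanning the solid's height, so layer i sits at z = i·h/4 — gives 4 non-empty perimeters. Each is a 4-segment closed polygon; G0 lifts to the layer z and rapids to the start vertex, then G1 traces the edges.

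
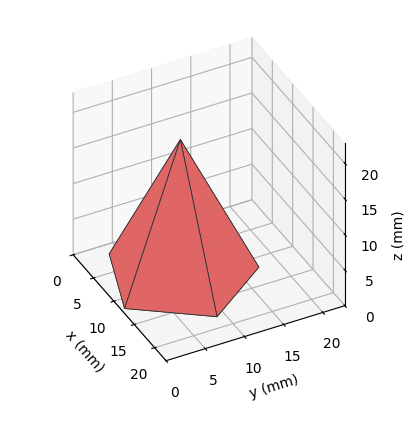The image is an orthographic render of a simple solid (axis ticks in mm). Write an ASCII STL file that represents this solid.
Reading the render: the shape is a regular 5-sided pyramid, base circumscribed radius ≈ 9 mm, apex at z ≈ 19 mm (dimensions read to the nearest mm from the axis ticks). For the STL, each face is triangulated and given an outward normal.

solid part
  facet normal 0.0000 0.0000 -1.0000
    outer loop
      vertex 1.719 14.290 0.000
      vertex 11.781 17.560 0.000
      vertex 18.000 9.000 0.000
    endloop
  endfacet
  facet normal 0.0000 0.0000 -1.0000
    outer loop
      vertex 1.719 3.710 0.000
      vertex 1.719 14.290 0.000
      vertex 18.000 9.000 0.000
    endloop
  endfacet
  facet normal 0.0000 0.0000 -1.0000
    outer loop
      vertex 11.781 0.440 0.000
      vertex 1.719 3.710 0.000
      vertex 18.000 9.000 0.000
    endloop
  endfacet
  facet normal 0.7555 0.5489 0.3578
    outer loop
      vertex 18.000 9.000 0.000
      vertex 11.781 17.560 0.000
      vertex 9.000 9.000 19.000
    endloop
  endfacet
  facet normal -0.2886 0.8881 0.3579
    outer loop
      vertex 11.781 17.560 0.000
      vertex 1.719 14.290 0.000
      vertex 9.000 9.000 19.000
    endloop
  endfacet
  facet normal -0.9338 0.0000 0.3578
    outer loop
      vertex 1.719 14.290 0.000
      vertex 1.719 3.710 0.000
      vertex 9.000 9.000 19.000
    endloop
  endfacet
  facet normal -0.2886 -0.8881 0.3579
    outer loop
      vertex 1.719 3.710 0.000
      vertex 11.781 0.440 0.000
      vertex 9.000 9.000 19.000
    endloop
  endfacet
  facet normal 0.7555 -0.5489 0.3578
    outer loop
      vertex 11.781 0.440 0.000
      vertex 18.000 9.000 0.000
      vertex 9.000 9.000 19.000
    endloop
  endfacet
endsolid part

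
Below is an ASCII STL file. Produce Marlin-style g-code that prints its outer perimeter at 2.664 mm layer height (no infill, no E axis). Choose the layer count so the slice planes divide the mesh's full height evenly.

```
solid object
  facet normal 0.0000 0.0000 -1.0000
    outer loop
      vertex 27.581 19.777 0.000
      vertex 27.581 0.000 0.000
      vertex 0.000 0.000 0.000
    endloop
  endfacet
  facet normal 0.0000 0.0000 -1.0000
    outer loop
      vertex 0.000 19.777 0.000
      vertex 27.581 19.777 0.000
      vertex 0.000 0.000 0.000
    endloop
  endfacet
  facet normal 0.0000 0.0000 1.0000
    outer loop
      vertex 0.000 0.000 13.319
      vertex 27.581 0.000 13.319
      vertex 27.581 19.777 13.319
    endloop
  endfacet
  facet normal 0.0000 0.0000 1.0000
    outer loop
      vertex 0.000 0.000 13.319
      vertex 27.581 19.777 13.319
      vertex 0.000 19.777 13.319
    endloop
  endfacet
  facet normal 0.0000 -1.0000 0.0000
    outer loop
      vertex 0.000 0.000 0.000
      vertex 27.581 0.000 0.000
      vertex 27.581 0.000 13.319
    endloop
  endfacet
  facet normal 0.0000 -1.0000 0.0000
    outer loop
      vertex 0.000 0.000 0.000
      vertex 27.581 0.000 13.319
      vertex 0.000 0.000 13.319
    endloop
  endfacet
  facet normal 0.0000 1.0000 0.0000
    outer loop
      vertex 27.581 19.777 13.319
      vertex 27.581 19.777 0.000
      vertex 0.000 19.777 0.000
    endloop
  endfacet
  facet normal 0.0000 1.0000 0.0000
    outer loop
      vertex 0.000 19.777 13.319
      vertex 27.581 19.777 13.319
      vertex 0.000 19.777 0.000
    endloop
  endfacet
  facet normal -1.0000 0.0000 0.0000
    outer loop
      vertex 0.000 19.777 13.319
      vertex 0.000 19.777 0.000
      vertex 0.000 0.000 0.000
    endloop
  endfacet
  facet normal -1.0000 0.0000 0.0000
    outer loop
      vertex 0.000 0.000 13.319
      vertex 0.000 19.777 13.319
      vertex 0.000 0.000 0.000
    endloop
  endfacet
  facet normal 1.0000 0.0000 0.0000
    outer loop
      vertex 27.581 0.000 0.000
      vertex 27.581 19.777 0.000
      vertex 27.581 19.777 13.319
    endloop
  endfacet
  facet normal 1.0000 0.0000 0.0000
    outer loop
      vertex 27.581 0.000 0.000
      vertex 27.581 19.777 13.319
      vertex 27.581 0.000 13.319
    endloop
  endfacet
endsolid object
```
; perimeter-only toolpath
G21 ; units = mm
G90 ; absolute positioning
G28 ; home
; layer 1
G0 Z2.664
G0 X0.000 Y0.000
G1 X27.581 Y0.000
G1 X27.581 Y19.777
G1 X0.000 Y19.777
G1 X0.000 Y0.000
; layer 2
G0 Z5.328
G0 X0.000 Y0.000
G1 X27.581 Y0.000
G1 X27.581 Y19.777
G1 X0.000 Y19.777
G1 X0.000 Y0.000
; layer 3
G0 Z7.991
G0 X0.000 Y0.000
G1 X27.581 Y0.000
G1 X27.581 Y19.777
G1 X0.000 Y19.777
G1 X0.000 Y0.000
; layer 4
G0 Z10.655
G0 X0.000 Y0.000
G1 X27.581 Y0.000
G1 X27.581 Y19.777
G1 X0.000 Y19.777
G1 X0.000 Y0.000
; layer 5
G0 Z13.319
G0 X0.000 Y0.000
G1 X27.581 Y0.000
G1 X27.581 Y19.777
G1 X0.000 Y19.777
G1 X0.000 Y0.000
M2 ; end

The solid is a rectangular box, roughly 27.6 × 19.8 mm footprint and 13.3 mm tall. Slicing at Δz = 2.664 mm — 5 equal slices spanning the solid's height, so layer i sits at z = i·h/5 — gives 5 non-empty perimeters. Each is a 4-segment closed polygon; G0 lifts to the layer z and rapids to the start vertex, then G1 traces the edges.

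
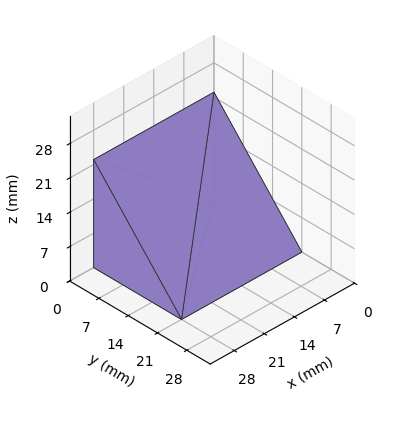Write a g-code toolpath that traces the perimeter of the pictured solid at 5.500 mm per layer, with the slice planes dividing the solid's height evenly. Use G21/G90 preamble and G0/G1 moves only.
Reading the render: the shape is a wedge (ramp): 28 × 21 mm base, rising to 22 mm along the y=0 edge and sloping linearly to z=0 at y=21 (dimensions read to the nearest mm from the axis ticks). For the g-code, the solid's height is divided into equal slices at the stated Δz and each level perimeter traced with G1 moves after a G0 lift.

; perimeter-only toolpath
G21 ; units = mm
G90 ; absolute positioning
G28 ; home
; layer 1
G0 Z5.500
G0 X0.000 Y0.000
G1 X28.000 Y0.000
G1 X28.000 Y15.750
G1 X0.000 Y15.750
G1 X0.000 Y0.000
; layer 2
G0 Z11.000
G0 X0.000 Y0.000
G1 X28.000 Y0.000
G1 X28.000 Y10.500
G1 X0.000 Y10.500
G1 X0.000 Y0.000
; layer 3
G0 Z16.500
G0 X0.000 Y0.000
G1 X28.000 Y0.000
G1 X28.000 Y5.250
G1 X0.000 Y5.250
G1 X0.000 Y0.000
M2 ; end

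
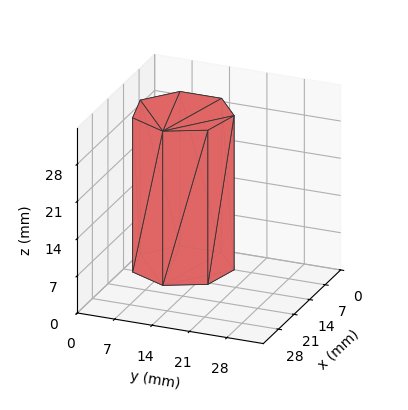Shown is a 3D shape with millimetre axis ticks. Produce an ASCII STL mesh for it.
Reading the render: the shape is a regular 7-sided prism (a cylinder approximated with 7 flat sides), circumscribed radius ≈ 9 mm, height ≈ 29 mm (dimensions read to the nearest mm from the axis ticks). For the STL, each face is triangulated and given an outward normal.

solid part
  facet normal 0.0000 0.0000 -1.0000
    outer loop
      vertex 7.00 17.77 0.00
      vertex 14.61 16.04 0.00
      vertex 18.00 9.00 0.00
    endloop
  endfacet
  facet normal 0.0000 0.0000 -1.0000
    outer loop
      vertex 0.89 12.90 0.00
      vertex 7.00 17.77 0.00
      vertex 18.00 9.00 0.00
    endloop
  endfacet
  facet normal 0.0000 0.0000 -1.0000
    outer loop
      vertex 0.89 5.10 0.00
      vertex 0.89 12.90 0.00
      vertex 18.00 9.00 0.00
    endloop
  endfacet
  facet normal 0.0000 0.0000 -1.0000
    outer loop
      vertex 7.00 0.23 0.00
      vertex 0.89 5.10 0.00
      vertex 18.00 9.00 0.00
    endloop
  endfacet
  facet normal 0.0000 0.0000 -1.0000
    outer loop
      vertex 14.61 1.96 0.00
      vertex 7.00 0.23 0.00
      vertex 18.00 9.00 0.00
    endloop
  endfacet
  facet normal 0.0000 0.0000 1.0000
    outer loop
      vertex 18.00 9.00 29.00
      vertex 14.61 16.04 29.00
      vertex 7.00 17.77 29.00
    endloop
  endfacet
  facet normal 0.0000 0.0000 1.0000
    outer loop
      vertex 18.00 9.00 29.00
      vertex 7.00 17.77 29.00
      vertex 0.89 12.90 29.00
    endloop
  endfacet
  facet normal 0.0000 0.0000 1.0000
    outer loop
      vertex 18.00 9.00 29.00
      vertex 0.89 12.90 29.00
      vertex 0.89 5.10 29.00
    endloop
  endfacet
  facet normal 0.0000 0.0000 1.0000
    outer loop
      vertex 18.00 9.00 29.00
      vertex 0.89 5.10 29.00
      vertex 7.00 0.23 29.00
    endloop
  endfacet
  facet normal 0.0000 0.0000 1.0000
    outer loop
      vertex 18.00 9.00 29.00
      vertex 7.00 0.23 29.00
      vertex 14.61 1.96 29.00
    endloop
  endfacet
  facet normal 0.9010 0.4339 0.0000
    outer loop
      vertex 18.00 9.00 0.00
      vertex 14.61 16.04 0.00
      vertex 14.61 16.04 29.00
    endloop
  endfacet
  facet normal 0.9010 0.4339 0.0000
    outer loop
      vertex 18.00 9.00 0.00
      vertex 14.61 16.04 29.00
      vertex 18.00 9.00 29.00
    endloop
  endfacet
  facet normal 0.2217 0.9751 0.0000
    outer loop
      vertex 14.61 16.04 0.00
      vertex 7.00 17.77 0.00
      vertex 7.00 17.77 29.00
    endloop
  endfacet
  facet normal 0.2217 0.9751 0.0000
    outer loop
      vertex 14.61 16.04 0.00
      vertex 7.00 17.77 29.00
      vertex 14.61 16.04 29.00
    endloop
  endfacet
  facet normal -0.6233 0.7820 0.0000
    outer loop
      vertex 7.00 17.77 0.00
      vertex 0.89 12.90 0.00
      vertex 0.89 12.90 29.00
    endloop
  endfacet
  facet normal -0.6233 0.7820 0.0000
    outer loop
      vertex 7.00 17.77 0.00
      vertex 0.89 12.90 29.00
      vertex 7.00 17.77 29.00
    endloop
  endfacet
  facet normal -1.0000 0.0000 0.0000
    outer loop
      vertex 0.89 12.90 0.00
      vertex 0.89 5.10 0.00
      vertex 0.89 5.10 29.00
    endloop
  endfacet
  facet normal -1.0000 0.0000 0.0000
    outer loop
      vertex 0.89 12.90 0.00
      vertex 0.89 5.10 29.00
      vertex 0.89 12.90 29.00
    endloop
  endfacet
  facet normal -0.6233 -0.7820 0.0000
    outer loop
      vertex 0.89 5.10 0.00
      vertex 7.00 0.23 0.00
      vertex 7.00 0.23 29.00
    endloop
  endfacet
  facet normal -0.6233 -0.7820 0.0000
    outer loop
      vertex 0.89 5.10 0.00
      vertex 7.00 0.23 29.00
      vertex 0.89 5.10 29.00
    endloop
  endfacet
  facet normal 0.2217 -0.9751 0.0000
    outer loop
      vertex 7.00 0.23 0.00
      vertex 14.61 1.96 0.00
      vertex 14.61 1.96 29.00
    endloop
  endfacet
  facet normal 0.2217 -0.9751 0.0000
    outer loop
      vertex 7.00 0.23 0.00
      vertex 14.61 1.96 29.00
      vertex 7.00 0.23 29.00
    endloop
  endfacet
  facet normal 0.9010 -0.4339 0.0000
    outer loop
      vertex 14.61 1.96 0.00
      vertex 18.00 9.00 0.00
      vertex 18.00 9.00 29.00
    endloop
  endfacet
  facet normal 0.9010 -0.4339 0.0000
    outer loop
      vertex 14.61 1.96 0.00
      vertex 18.00 9.00 29.00
      vertex 14.61 1.96 29.00
    endloop
  endfacet
endsolid part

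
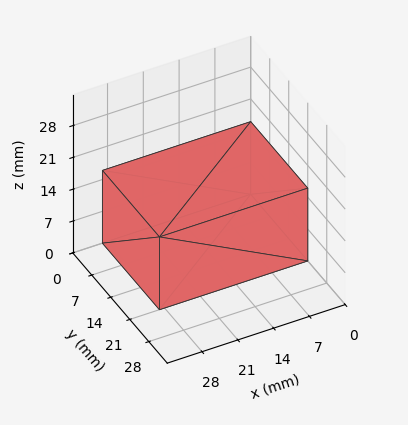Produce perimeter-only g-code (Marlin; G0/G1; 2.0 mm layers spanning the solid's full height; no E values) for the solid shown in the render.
Reading the render: the shape is a rectangular box, roughly 29 × 21 mm footprint and 16 mm tall (dimensions read to the nearest mm from the axis ticks). For the g-code, the solid's height is divided into equal slices at the stated Δz and each level perimeter traced with G1 moves after a G0 lift.

; perimeter-only toolpath
G21 ; units = mm
G90 ; absolute positioning
G28 ; home
; layer 1
G0 Z2.0
G0 X0.0 Y0.0
G1 X29.0 Y0.0
G1 X29.0 Y21.0
G1 X0.0 Y21.0
G1 X0.0 Y0.0
; layer 2
G0 Z4.0
G0 X0.0 Y0.0
G1 X29.0 Y0.0
G1 X29.0 Y21.0
G1 X0.0 Y21.0
G1 X0.0 Y0.0
; layer 3
G0 Z6.0
G0 X0.0 Y0.0
G1 X29.0 Y0.0
G1 X29.0 Y21.0
G1 X0.0 Y21.0
G1 X0.0 Y0.0
; layer 4
G0 Z8.0
G0 X0.0 Y0.0
G1 X29.0 Y0.0
G1 X29.0 Y21.0
G1 X0.0 Y21.0
G1 X0.0 Y0.0
; layer 5
G0 Z10.0
G0 X0.0 Y0.0
G1 X29.0 Y0.0
G1 X29.0 Y21.0
G1 X0.0 Y21.0
G1 X0.0 Y0.0
; layer 6
G0 Z12.0
G0 X0.0 Y0.0
G1 X29.0 Y0.0
G1 X29.0 Y21.0
G1 X0.0 Y21.0
G1 X0.0 Y0.0
; layer 7
G0 Z14.0
G0 X0.0 Y0.0
G1 X29.0 Y0.0
G1 X29.0 Y21.0
G1 X0.0 Y21.0
G1 X0.0 Y0.0
; layer 8
G0 Z16.0
G0 X0.0 Y0.0
G1 X29.0 Y0.0
G1 X29.0 Y21.0
G1 X0.0 Y21.0
G1 X0.0 Y0.0
M2 ; end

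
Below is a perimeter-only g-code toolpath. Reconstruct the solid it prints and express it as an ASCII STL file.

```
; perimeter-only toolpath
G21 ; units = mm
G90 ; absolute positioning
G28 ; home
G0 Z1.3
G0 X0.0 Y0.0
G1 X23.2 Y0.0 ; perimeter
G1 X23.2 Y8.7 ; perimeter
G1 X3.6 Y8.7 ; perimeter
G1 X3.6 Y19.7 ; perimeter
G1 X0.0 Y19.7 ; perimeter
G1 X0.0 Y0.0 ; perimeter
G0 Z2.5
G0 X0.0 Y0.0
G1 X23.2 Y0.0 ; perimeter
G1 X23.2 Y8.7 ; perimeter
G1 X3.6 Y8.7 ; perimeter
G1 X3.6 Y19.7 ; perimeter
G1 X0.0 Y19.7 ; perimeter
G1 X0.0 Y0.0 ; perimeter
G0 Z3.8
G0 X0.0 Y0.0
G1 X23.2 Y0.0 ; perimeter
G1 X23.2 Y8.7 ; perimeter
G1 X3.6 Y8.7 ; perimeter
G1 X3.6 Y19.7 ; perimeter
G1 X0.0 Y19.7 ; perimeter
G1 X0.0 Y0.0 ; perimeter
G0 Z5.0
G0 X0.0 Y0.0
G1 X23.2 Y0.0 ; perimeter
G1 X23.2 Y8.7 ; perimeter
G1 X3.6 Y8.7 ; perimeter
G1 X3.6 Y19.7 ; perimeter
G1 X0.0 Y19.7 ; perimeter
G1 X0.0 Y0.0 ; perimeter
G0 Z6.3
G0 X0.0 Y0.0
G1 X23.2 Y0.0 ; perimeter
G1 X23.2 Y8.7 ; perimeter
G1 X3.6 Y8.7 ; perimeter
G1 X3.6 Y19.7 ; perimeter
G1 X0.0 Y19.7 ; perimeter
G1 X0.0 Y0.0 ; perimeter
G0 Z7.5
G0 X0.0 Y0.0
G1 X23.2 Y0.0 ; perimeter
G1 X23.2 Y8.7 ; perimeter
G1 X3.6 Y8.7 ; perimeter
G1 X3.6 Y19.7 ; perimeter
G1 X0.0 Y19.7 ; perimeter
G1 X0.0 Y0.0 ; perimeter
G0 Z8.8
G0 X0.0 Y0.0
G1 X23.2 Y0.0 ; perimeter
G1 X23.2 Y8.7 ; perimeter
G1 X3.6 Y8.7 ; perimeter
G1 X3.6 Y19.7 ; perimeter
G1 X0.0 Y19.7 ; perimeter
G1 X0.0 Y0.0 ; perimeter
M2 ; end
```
solid part
  facet normal 0.0000 0.0000 -1.0000
    outer loop
      vertex 23.2 8.7 0.0
      vertex 23.2 0.0 0.0
      vertex 0.0 0.0 0.0
    endloop
  endfacet
  facet normal 0.0000 0.0000 -1.0000
    outer loop
      vertex 3.6 8.7 0.0
      vertex 23.2 8.7 0.0
      vertex 0.0 0.0 0.0
    endloop
  endfacet
  facet normal 0.0000 0.0000 -1.0000
    outer loop
      vertex 3.6 19.7 0.0
      vertex 3.6 8.7 0.0
      vertex 0.0 0.0 0.0
    endloop
  endfacet
  facet normal 0.0000 0.0000 -1.0000
    outer loop
      vertex 0.0 19.7 0.0
      vertex 3.6 19.7 0.0
      vertex 0.0 0.0 0.0
    endloop
  endfacet
  facet normal 0.0000 0.0000 1.0000
    outer loop
      vertex 0.0 0.0 8.8
      vertex 23.2 0.0 8.8
      vertex 23.2 8.7 8.8
    endloop
  endfacet
  facet normal 0.0000 0.0000 1.0000
    outer loop
      vertex 0.0 0.0 8.8
      vertex 23.2 8.7 8.8
      vertex 3.6 8.7 8.8
    endloop
  endfacet
  facet normal 0.0000 0.0000 1.0000
    outer loop
      vertex 0.0 0.0 8.8
      vertex 3.6 8.7 8.8
      vertex 3.6 19.7 8.8
    endloop
  endfacet
  facet normal 0.0000 0.0000 1.0000
    outer loop
      vertex 0.0 0.0 8.8
      vertex 3.6 19.7 8.8
      vertex 0.0 19.7 8.8
    endloop
  endfacet
  facet normal 0.0000 -1.0000 0.0000
    outer loop
      vertex 0.0 0.0 0.0
      vertex 23.2 0.0 0.0
      vertex 23.2 0.0 8.8
    endloop
  endfacet
  facet normal 0.0000 -1.0000 0.0000
    outer loop
      vertex 0.0 0.0 0.0
      vertex 23.2 0.0 8.8
      vertex 0.0 0.0 8.8
    endloop
  endfacet
  facet normal 1.0000 0.0000 0.0000
    outer loop
      vertex 23.2 0.0 0.0
      vertex 23.2 8.7 0.0
      vertex 23.2 8.7 8.8
    endloop
  endfacet
  facet normal 1.0000 0.0000 0.0000
    outer loop
      vertex 23.2 0.0 0.0
      vertex 23.2 8.7 8.8
      vertex 23.2 0.0 8.8
    endloop
  endfacet
  facet normal 0.0000 1.0000 0.0000
    outer loop
      vertex 23.2 8.7 0.0
      vertex 3.6 8.7 0.0
      vertex 3.6 8.7 8.8
    endloop
  endfacet
  facet normal 0.0000 1.0000 0.0000
    outer loop
      vertex 23.2 8.7 0.0
      vertex 3.6 8.7 8.8
      vertex 23.2 8.7 8.8
    endloop
  endfacet
  facet normal 1.0000 0.0000 0.0000
    outer loop
      vertex 3.6 8.7 0.0
      vertex 3.6 19.7 0.0
      vertex 3.6 19.7 8.8
    endloop
  endfacet
  facet normal 1.0000 0.0000 0.0000
    outer loop
      vertex 3.6 8.7 0.0
      vertex 3.6 19.7 8.8
      vertex 3.6 8.7 8.8
    endloop
  endfacet
  facet normal 0.0000 1.0000 0.0000
    outer loop
      vertex 3.6 19.7 0.0
      vertex 0.0 19.7 0.0
      vertex 0.0 19.7 8.8
    endloop
  endfacet
  facet normal 0.0000 1.0000 0.0000
    outer loop
      vertex 3.6 19.7 0.0
      vertex 0.0 19.7 8.8
      vertex 3.6 19.7 8.8
    endloop
  endfacet
  facet normal -1.0000 0.0000 0.0000
    outer loop
      vertex 0.0 19.7 0.0
      vertex 0.0 0.0 0.0
      vertex 0.0 0.0 8.8
    endloop
  endfacet
  facet normal -1.0000 0.0000 0.0000
    outer loop
      vertex 0.0 19.7 0.0
      vertex 0.0 0.0 8.8
      vertex 0.0 19.7 8.8
    endloop
  endfacet
endsolid part

The G0 Z moves step by Δz≈1.3 mm. Every layer's G1 loop is the same polygon, so the solid is a straight extrusion of it from z=0 to z≈8.8. Closing with flat bottom and top caps and triangulating gives 20 facets — an L-shaped prism: outer 23.2 × 19.7 mm, arm thicknesses ≈ 8.7 mm (horizontal) and 3.6 mm (vertical), extruded 8.8 mm in z.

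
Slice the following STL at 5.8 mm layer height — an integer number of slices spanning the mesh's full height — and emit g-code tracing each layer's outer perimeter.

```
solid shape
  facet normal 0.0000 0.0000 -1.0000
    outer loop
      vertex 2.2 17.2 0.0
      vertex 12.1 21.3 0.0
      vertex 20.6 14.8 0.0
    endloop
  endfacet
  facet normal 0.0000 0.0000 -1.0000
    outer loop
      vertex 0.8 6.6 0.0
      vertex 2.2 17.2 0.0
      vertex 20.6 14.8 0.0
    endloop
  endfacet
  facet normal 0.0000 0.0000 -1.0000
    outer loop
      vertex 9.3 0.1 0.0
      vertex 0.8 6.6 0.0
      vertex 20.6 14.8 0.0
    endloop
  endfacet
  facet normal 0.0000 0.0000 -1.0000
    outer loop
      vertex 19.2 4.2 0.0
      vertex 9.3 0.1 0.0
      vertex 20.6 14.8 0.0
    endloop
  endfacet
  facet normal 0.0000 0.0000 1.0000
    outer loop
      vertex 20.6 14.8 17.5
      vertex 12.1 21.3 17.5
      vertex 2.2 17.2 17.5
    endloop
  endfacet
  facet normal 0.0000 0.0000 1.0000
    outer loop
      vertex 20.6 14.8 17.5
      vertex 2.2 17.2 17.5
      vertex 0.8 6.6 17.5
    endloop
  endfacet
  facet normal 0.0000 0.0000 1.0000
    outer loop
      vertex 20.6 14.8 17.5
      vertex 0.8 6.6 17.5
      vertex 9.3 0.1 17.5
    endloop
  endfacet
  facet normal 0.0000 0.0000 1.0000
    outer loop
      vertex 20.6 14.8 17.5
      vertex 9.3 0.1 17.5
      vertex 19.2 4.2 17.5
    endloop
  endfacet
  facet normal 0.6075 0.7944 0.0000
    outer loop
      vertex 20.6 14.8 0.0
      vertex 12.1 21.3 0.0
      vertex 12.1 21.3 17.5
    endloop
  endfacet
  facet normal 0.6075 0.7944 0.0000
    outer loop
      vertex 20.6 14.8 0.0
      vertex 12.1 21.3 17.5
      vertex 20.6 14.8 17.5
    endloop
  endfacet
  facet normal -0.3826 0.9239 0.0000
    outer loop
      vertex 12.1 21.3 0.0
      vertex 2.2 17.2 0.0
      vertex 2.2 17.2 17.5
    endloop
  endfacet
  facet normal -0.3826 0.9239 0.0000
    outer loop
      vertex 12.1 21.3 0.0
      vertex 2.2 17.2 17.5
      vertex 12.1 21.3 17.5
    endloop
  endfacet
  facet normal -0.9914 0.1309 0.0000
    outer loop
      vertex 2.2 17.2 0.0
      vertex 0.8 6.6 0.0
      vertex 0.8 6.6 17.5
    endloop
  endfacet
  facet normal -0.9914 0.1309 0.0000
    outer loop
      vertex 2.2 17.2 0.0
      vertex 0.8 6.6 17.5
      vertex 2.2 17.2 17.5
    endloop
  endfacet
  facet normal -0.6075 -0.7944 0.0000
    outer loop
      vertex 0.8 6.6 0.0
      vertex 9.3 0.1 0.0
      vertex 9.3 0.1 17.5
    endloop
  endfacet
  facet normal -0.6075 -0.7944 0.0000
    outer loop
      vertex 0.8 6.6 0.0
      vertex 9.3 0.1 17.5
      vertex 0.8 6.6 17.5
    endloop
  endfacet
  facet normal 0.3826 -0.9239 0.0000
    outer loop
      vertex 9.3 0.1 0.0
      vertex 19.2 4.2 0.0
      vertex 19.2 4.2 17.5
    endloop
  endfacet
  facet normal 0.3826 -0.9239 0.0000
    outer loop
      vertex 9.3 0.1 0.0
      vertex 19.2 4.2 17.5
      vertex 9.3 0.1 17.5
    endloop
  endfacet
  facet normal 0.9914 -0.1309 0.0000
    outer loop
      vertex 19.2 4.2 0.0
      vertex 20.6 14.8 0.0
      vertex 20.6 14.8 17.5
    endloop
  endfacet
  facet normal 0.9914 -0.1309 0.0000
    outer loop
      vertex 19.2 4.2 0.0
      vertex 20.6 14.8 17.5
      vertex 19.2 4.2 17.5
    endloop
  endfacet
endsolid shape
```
; perimeter-only toolpath
G21 ; units = mm
G90 ; absolute positioning
G28 ; home
; layer 1
G0 Z5.8
G0 X20.6 Y14.8
G1 X12.1 Y21.3
G1 X2.2 Y17.2
G1 X0.8 Y6.6
G1 X9.3 Y0.1
G1 X19.2 Y4.2
G1 X20.6 Y14.8
; layer 2
G0 Z11.7
G0 X20.6 Y14.8
G1 X12.1 Y21.3
G1 X2.2 Y17.2
G1 X0.8 Y6.6
G1 X9.3 Y0.1
G1 X19.2 Y4.2
G1 X20.6 Y14.8
; layer 3
G0 Z17.5
G0 X20.6 Y14.8
G1 X12.1 Y21.3
G1 X2.2 Y17.2
G1 X0.8 Y6.6
G1 X9.3 Y0.1
G1 X19.2 Y4.2
G1 X20.6 Y14.8
M2 ; end

The solid is a regular 6-sided prism (a cylinder approximated with 6 flat sides), circumscribed radius ≈ 10.7 mm, height ≈ 17.5 mm. Slicing at Δz = 5.8 mm — 3 equal slices spanning the solid's height, so layer i sits at z = i·h/3 — gives 3 non-empty perimeters. Each is a 6-segment closed polygon; G0 lifts to the layer z and rapids to the start vertex, then G1 traces the edges.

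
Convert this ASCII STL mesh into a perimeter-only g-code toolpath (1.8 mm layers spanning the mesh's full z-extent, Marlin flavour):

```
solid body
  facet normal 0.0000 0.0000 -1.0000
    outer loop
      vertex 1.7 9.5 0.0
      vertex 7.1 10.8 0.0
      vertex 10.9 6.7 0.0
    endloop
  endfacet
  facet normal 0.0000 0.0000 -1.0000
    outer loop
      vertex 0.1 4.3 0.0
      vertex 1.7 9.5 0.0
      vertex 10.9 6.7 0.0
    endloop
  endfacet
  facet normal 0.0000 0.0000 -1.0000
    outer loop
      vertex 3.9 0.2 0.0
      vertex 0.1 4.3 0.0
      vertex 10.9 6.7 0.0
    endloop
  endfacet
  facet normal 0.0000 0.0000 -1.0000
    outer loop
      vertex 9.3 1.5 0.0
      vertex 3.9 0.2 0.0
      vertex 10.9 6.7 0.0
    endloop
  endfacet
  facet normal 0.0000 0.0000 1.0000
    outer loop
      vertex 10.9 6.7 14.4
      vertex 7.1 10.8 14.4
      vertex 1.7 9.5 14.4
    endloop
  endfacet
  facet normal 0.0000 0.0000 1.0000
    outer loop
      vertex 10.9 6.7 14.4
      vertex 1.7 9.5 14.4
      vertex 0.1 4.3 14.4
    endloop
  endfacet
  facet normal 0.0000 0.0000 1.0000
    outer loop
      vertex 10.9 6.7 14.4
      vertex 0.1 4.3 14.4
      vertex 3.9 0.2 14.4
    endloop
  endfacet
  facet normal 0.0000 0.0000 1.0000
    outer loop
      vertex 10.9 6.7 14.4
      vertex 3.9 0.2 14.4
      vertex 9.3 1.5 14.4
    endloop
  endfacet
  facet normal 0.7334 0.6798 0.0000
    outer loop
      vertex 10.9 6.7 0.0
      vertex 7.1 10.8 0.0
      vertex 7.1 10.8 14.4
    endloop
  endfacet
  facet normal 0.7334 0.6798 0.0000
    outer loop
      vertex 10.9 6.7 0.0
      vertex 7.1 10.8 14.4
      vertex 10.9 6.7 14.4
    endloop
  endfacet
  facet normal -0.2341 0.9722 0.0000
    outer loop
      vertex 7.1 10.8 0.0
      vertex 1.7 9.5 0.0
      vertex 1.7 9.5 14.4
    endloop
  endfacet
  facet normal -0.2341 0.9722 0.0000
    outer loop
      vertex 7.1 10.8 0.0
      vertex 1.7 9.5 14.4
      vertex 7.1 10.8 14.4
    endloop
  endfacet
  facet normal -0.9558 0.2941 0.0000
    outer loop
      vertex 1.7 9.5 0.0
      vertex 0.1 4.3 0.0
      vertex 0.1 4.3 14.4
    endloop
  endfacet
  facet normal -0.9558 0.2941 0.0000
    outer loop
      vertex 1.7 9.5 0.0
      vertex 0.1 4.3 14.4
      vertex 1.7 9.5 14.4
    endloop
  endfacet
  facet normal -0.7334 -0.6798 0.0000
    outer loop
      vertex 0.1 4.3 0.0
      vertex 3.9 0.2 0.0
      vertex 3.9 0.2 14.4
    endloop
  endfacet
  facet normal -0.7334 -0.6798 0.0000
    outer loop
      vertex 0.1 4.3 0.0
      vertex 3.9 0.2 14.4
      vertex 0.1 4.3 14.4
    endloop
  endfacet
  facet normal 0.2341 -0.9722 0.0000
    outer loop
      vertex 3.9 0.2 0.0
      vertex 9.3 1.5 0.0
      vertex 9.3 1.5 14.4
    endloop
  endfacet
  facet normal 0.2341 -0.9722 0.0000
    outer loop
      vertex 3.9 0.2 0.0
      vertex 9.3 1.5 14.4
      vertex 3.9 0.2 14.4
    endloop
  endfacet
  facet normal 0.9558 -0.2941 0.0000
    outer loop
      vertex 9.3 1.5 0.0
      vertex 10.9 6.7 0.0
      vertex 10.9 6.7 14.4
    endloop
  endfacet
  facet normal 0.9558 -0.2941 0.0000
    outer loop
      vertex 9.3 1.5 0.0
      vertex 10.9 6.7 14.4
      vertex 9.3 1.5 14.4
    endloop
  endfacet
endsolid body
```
; perimeter-only toolpath
G21 ; units = mm
G90 ; absolute positioning
G28 ; home
; layer 1
G0 Z1.8
G0 X10.9 Y6.7
G1 X7.1 Y10.8
G1 X1.7 Y9.5
G1 X0.1 Y4.3
G1 X3.9 Y0.2
G1 X9.3 Y1.5
G1 X10.9 Y6.7
; layer 2
G0 Z3.6
G0 X10.9 Y6.7
G1 X7.1 Y10.8
G1 X1.7 Y9.5
G1 X0.1 Y4.3
G1 X3.9 Y0.2
G1 X9.3 Y1.5
G1 X10.9 Y6.7
; layer 3
G0 Z5.4
G0 X10.9 Y6.7
G1 X7.1 Y10.8
G1 X1.7 Y9.5
G1 X0.1 Y4.3
G1 X3.9 Y0.2
G1 X9.3 Y1.5
G1 X10.9 Y6.7
; layer 4
G0 Z7.2
G0 X10.9 Y6.7
G1 X7.1 Y10.8
G1 X1.7 Y9.5
G1 X0.1 Y4.3
G1 X3.9 Y0.2
G1 X9.3 Y1.5
G1 X10.9 Y6.7
; layer 5
G0 Z9.0
G0 X10.9 Y6.7
G1 X7.1 Y10.8
G1 X1.7 Y9.5
G1 X0.1 Y4.3
G1 X3.9 Y0.2
G1 X9.3 Y1.5
G1 X10.9 Y6.7
; layer 6
G0 Z10.8
G0 X10.9 Y6.7
G1 X7.1 Y10.8
G1 X1.7 Y9.5
G1 X0.1 Y4.3
G1 X3.9 Y0.2
G1 X9.3 Y1.5
G1 X10.9 Y6.7
; layer 7
G0 Z12.6
G0 X10.9 Y6.7
G1 X7.1 Y10.8
G1 X1.7 Y9.5
G1 X0.1 Y4.3
G1 X3.9 Y0.2
G1 X9.3 Y1.5
G1 X10.9 Y6.7
; layer 8
G0 Z14.4
G0 X10.9 Y6.7
G1 X7.1 Y10.8
G1 X1.7 Y9.5
G1 X0.1 Y4.3
G1 X3.9 Y0.2
G1 X9.3 Y1.5
G1 X10.9 Y6.7
M2 ; end

The solid is a regular 6-sided prism (a cylinder approximated with 6 flat sides), circumscribed radius ≈ 5.5 mm, height ≈ 14.4 mm. Slicing at Δz = 1.8 mm — 8 equal slices spanning the solid's height, so layer i sits at z = i·h/8 — gives 8 non-empty perimeters. Each is a 6-segment closed polygon; G0 lifts to the layer z and rapids to the start vertex, then G1 traces the edges.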